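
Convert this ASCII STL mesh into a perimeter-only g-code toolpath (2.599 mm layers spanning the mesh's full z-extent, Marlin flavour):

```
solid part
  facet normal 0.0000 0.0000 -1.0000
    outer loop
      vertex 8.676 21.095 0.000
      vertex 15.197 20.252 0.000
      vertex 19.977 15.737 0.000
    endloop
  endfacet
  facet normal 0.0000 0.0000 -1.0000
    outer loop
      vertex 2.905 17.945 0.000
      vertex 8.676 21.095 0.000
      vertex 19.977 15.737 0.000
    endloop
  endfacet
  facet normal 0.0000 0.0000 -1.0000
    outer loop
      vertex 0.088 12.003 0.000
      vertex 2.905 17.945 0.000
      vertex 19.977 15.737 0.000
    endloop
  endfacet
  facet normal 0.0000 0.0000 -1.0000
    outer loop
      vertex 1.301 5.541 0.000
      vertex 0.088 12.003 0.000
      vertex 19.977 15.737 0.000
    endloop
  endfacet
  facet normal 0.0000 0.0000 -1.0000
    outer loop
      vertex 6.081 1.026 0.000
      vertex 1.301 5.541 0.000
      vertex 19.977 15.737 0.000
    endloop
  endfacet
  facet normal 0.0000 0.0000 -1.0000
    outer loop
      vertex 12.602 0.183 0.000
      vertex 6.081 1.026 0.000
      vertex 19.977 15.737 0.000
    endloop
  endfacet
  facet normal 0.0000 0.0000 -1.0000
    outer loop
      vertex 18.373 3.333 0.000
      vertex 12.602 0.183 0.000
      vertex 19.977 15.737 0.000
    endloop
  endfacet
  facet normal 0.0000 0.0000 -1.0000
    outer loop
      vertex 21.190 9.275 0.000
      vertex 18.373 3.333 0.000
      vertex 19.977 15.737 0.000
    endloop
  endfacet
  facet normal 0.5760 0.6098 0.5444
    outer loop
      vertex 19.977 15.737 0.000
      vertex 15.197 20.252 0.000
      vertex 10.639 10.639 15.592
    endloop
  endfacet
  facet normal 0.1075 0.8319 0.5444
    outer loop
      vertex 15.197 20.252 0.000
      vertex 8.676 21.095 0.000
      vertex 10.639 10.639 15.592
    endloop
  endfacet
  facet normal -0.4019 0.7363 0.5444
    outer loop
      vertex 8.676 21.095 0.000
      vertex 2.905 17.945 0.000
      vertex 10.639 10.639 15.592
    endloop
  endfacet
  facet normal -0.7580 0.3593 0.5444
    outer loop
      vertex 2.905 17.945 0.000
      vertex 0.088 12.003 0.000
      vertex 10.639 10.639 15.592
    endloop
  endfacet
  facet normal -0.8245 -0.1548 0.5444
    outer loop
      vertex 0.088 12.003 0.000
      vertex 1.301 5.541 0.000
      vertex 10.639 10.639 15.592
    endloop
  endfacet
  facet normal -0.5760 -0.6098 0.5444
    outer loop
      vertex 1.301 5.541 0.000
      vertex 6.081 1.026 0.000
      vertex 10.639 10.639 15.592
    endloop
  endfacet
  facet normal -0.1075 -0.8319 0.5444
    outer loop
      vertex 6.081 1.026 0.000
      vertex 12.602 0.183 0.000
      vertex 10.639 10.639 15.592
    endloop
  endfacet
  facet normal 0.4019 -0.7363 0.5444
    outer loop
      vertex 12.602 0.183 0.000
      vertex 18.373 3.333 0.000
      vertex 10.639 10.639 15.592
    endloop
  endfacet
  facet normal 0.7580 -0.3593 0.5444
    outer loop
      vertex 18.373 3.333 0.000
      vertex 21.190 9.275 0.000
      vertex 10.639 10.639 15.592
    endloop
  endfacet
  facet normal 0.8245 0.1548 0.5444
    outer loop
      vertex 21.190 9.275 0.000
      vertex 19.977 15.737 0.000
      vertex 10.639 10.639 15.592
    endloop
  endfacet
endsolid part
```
; perimeter-only toolpath
G21 ; units = mm
G90 ; absolute positioning
G28 ; home
; layer 1
G0 Z2.599
G0 X18.421 Y14.887
G1 X14.437 Y18.650
G1 X9.003 Y19.352
G1 X4.194 Y16.727
G1 X1.847 Y11.776
G1 X2.857 Y6.391
G1 X6.841 Y2.628
G1 X12.275 Y1.926
G1 X17.084 Y4.551
G1 X19.431 Y9.502
G1 X18.421 Y14.887
; layer 2
G0 Z5.197
G0 X16.864 Y14.038
G1 X13.678 Y17.048
G1 X9.330 Y17.610
G1 X5.483 Y15.510
G1 X3.605 Y11.548
G1 X4.414 Y7.240
G1 X7.600 Y4.230
G1 X11.948 Y3.668
G1 X15.795 Y5.768
G1 X17.673 Y9.730
G1 X16.864 Y14.038
; layer 3
G0 Z7.796
G0 X15.308 Y13.188
G1 X12.918 Y15.445
G1 X9.657 Y15.867
G1 X6.772 Y14.292
G1 X5.364 Y11.321
G1 X5.970 Y8.090
G1 X8.360 Y5.833
G1 X11.620 Y5.411
G1 X14.506 Y6.986
G1 X15.915 Y9.957
G1 X15.308 Y13.188
; layer 4
G0 Z10.395
G0 X13.752 Y12.338
G1 X12.158 Y13.843
G1 X9.985 Y14.124
G1 X8.061 Y13.074
G1 X7.122 Y11.094
G1 X7.526 Y8.940
G1 X9.120 Y7.435
G1 X11.293 Y7.154
G1 X13.217 Y8.204
G1 X14.156 Y10.184
G1 X13.752 Y12.338
; layer 5
G0 Z12.993
G0 X12.195 Y11.489
G1 X11.399 Y12.241
G1 X10.312 Y12.382
G1 X9.350 Y11.857
G1 X8.880 Y10.866
G1 X9.083 Y9.789
G1 X9.879 Y9.037
G1 X10.966 Y8.896
G1 X11.928 Y9.421
G1 X12.397 Y10.412
G1 X12.195 Y11.489
M2 ; end

The solid is a regular 10-sided pyramid, base circumscribed radius ≈ 10.6 mm, apex at z ≈ 15.6 mm. Slicing at Δz = 2.599 mm — 6 equal slices spanning the solid's height, so layer i sits at z = i·h/6 — gives 5 non-empty perimeters. Each is a 10-segment closed polygon; G0 lifts to the layer z and rapids to the start vertex, then G1 traces the edges. The cross-section shrinks linearly with z (the slice at the apex is degenerate and omitted).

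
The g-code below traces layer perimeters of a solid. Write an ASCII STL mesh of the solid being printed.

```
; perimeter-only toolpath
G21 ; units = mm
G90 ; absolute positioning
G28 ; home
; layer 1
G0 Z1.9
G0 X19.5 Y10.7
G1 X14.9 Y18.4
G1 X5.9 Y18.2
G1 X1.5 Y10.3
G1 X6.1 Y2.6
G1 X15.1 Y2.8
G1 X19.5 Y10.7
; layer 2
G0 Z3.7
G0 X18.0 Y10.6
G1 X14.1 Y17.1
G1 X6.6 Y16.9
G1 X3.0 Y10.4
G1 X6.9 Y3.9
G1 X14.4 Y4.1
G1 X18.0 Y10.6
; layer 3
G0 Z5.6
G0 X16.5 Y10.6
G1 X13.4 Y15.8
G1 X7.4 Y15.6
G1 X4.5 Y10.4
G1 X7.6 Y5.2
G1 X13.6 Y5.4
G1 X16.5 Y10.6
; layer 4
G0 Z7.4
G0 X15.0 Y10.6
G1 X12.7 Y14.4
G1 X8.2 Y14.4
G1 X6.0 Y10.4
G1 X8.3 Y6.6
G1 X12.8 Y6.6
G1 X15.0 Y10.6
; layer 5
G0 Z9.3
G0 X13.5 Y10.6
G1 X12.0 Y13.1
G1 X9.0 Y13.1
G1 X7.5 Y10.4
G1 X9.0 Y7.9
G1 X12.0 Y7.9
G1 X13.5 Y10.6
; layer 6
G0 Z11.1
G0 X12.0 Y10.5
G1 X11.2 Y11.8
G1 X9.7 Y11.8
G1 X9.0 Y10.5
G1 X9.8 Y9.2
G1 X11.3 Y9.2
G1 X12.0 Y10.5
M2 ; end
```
solid part
  facet normal 0.0000 0.0000 -1.0000
    outer loop
      vertex 5.1 19.5 0.0
      vertex 15.6 19.7 0.0
      vertex 21.0 10.7 0.0
    endloop
  endfacet
  facet normal 0.0000 0.0000 -1.0000
    outer loop
      vertex 0.0 10.3 0.0
      vertex 5.1 19.5 0.0
      vertex 21.0 10.7 0.0
    endloop
  endfacet
  facet normal 0.0000 0.0000 -1.0000
    outer loop
      vertex 5.4 1.3 0.0
      vertex 0.0 10.3 0.0
      vertex 21.0 10.7 0.0
    endloop
  endfacet
  facet normal 0.0000 0.0000 -1.0000
    outer loop
      vertex 15.9 1.5 0.0
      vertex 5.4 1.3 0.0
      vertex 21.0 10.7 0.0
    endloop
  endfacet
  facet normal 0.7023 0.4214 0.5737
    outer loop
      vertex 21.0 10.7 0.0
      vertex 15.6 19.7 0.0
      vertex 10.5 10.5 13.0
    endloop
  endfacet
  facet normal -0.0156 0.8190 0.5735
    outer loop
      vertex 15.6 19.7 0.0
      vertex 5.1 19.5 0.0
      vertex 10.5 10.5 13.0
    endloop
  endfacet
  facet normal -0.7169 0.3974 0.5729
    outer loop
      vertex 5.1 19.5 0.0
      vertex 0.0 10.3 0.0
      vertex 10.5 10.5 13.0
    endloop
  endfacet
  facet normal -0.7023 -0.4214 0.5737
    outer loop
      vertex 0.0 10.3 0.0
      vertex 5.4 1.3 0.0
      vertex 10.5 10.5 13.0
    endloop
  endfacet
  facet normal 0.0156 -0.8190 0.5735
    outer loop
      vertex 5.4 1.3 0.0
      vertex 15.9 1.5 0.0
      vertex 10.5 10.5 13.0
    endloop
  endfacet
  facet normal 0.7169 -0.3974 0.5729
    outer loop
      vertex 15.9 1.5 0.0
      vertex 21.0 10.7 0.0
      vertex 10.5 10.5 13.0
    endloop
  endfacet
endsolid part

The G0 Z moves step by Δz≈1.9 mm. The G1 loops shrink linearly with z, so the solid tapers from its base footprint up to z≈13. Closing with a flat bottom cap and the tapered top and triangulating gives 10 facets — a regular 6-sided pyramid, base circumscribed radius ≈ 10.5 mm, apex at z ≈ 13 mm.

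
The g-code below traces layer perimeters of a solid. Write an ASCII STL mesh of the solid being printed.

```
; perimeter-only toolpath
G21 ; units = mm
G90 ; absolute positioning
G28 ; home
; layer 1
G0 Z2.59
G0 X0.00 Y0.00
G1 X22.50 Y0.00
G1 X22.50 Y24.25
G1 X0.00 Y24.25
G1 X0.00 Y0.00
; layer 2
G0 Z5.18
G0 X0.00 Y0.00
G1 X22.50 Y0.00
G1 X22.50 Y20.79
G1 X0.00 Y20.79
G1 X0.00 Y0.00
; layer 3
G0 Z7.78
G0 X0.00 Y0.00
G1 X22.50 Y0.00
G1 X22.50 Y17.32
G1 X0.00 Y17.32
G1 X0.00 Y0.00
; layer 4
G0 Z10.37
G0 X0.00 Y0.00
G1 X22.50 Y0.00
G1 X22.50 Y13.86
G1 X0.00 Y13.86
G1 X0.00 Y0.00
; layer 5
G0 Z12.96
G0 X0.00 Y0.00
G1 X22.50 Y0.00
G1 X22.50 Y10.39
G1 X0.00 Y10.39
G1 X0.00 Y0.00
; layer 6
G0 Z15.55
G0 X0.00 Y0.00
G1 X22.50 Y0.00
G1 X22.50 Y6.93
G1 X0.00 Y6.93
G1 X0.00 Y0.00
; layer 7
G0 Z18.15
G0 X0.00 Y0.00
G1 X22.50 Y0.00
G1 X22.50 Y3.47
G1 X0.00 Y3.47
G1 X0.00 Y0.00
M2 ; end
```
solid part
  facet normal 0.0000 0.0000 -1.0000
    outer loop
      vertex 22.50 27.72 0.00
      vertex 22.50 0.00 0.00
      vertex 0.00 0.00 0.00
    endloop
  endfacet
  facet normal 0.0000 0.0000 -1.0000
    outer loop
      vertex 0.00 27.72 0.00
      vertex 22.50 27.72 0.00
      vertex 0.00 0.00 0.00
    endloop
  endfacet
  facet normal 0.0000 -1.0000 0.0000
    outer loop
      vertex 0.00 0.00 0.00
      vertex 22.50 0.00 0.00
      vertex 22.50 0.00 20.74
    endloop
  endfacet
  facet normal 0.0000 -1.0000 0.0000
    outer loop
      vertex 0.00 0.00 0.00
      vertex 22.50 0.00 20.74
      vertex 0.00 0.00 20.74
    endloop
  endfacet
  facet normal 0.0000 0.5991 0.8007
    outer loop
      vertex 0.00 0.00 20.74
      vertex 22.50 0.00 20.74
      vertex 22.50 27.72 0.00
    endloop
  endfacet
  facet normal 0.0000 0.5991 0.8007
    outer loop
      vertex 0.00 0.00 20.74
      vertex 22.50 27.72 0.00
      vertex 0.00 27.72 0.00
    endloop
  endfacet
  facet normal -1.0000 0.0000 0.0000
    outer loop
      vertex 0.00 0.00 20.74
      vertex 0.00 27.72 0.00
      vertex 0.00 0.00 0.00
    endloop
  endfacet
  facet normal 1.0000 0.0000 0.0000
    outer loop
      vertex 22.50 0.00 0.00
      vertex 22.50 27.72 0.00
      vertex 22.50 0.00 20.74
    endloop
  endfacet
endsolid part

The G0 Z moves step by Δz≈2.59 mm. The G1 loops shrink linearly with z, so the solid tapers from its base footprint up to z≈20.7. Closing with a flat bottom cap and the tapered top and triangulating gives 8 facets — a wedge (ramp): 22.5 × 27.7 mm base, rising to 20.7 mm along the y=0 edge and sloping linearly to z=0 at y=27.7.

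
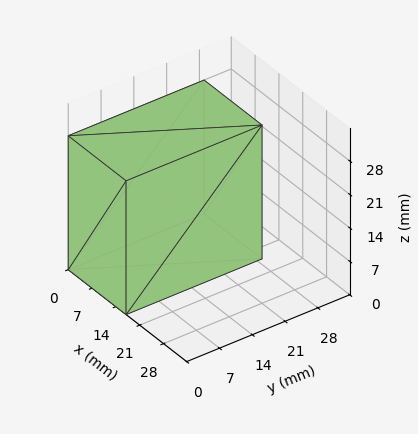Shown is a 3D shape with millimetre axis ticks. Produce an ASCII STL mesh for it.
Reading the render: the shape is a rectangular box, roughly 17 × 29 mm footprint and 28 mm tall (dimensions read to the nearest mm from the axis ticks). For the STL, each face is triangulated and given an outward normal.

solid part
  facet normal 0.0000 0.0000 -1.0000
    outer loop
      vertex 17.00 29.00 0.00
      vertex 17.00 0.00 0.00
      vertex 0.00 0.00 0.00
    endloop
  endfacet
  facet normal 0.0000 0.0000 -1.0000
    outer loop
      vertex 0.00 29.00 0.00
      vertex 17.00 29.00 0.00
      vertex 0.00 0.00 0.00
    endloop
  endfacet
  facet normal 0.0000 0.0000 1.0000
    outer loop
      vertex 0.00 0.00 28.00
      vertex 17.00 0.00 28.00
      vertex 17.00 29.00 28.00
    endloop
  endfacet
  facet normal 0.0000 0.0000 1.0000
    outer loop
      vertex 0.00 0.00 28.00
      vertex 17.00 29.00 28.00
      vertex 0.00 29.00 28.00
    endloop
  endfacet
  facet normal 0.0000 -1.0000 0.0000
    outer loop
      vertex 0.00 0.00 0.00
      vertex 17.00 0.00 0.00
      vertex 17.00 0.00 28.00
    endloop
  endfacet
  facet normal 0.0000 -1.0000 0.0000
    outer loop
      vertex 0.00 0.00 0.00
      vertex 17.00 0.00 28.00
      vertex 0.00 0.00 28.00
    endloop
  endfacet
  facet normal 0.0000 1.0000 0.0000
    outer loop
      vertex 17.00 29.00 28.00
      vertex 17.00 29.00 0.00
      vertex 0.00 29.00 0.00
    endloop
  endfacet
  facet normal 0.0000 1.0000 0.0000
    outer loop
      vertex 0.00 29.00 28.00
      vertex 17.00 29.00 28.00
      vertex 0.00 29.00 0.00
    endloop
  endfacet
  facet normal -1.0000 0.0000 0.0000
    outer loop
      vertex 0.00 29.00 28.00
      vertex 0.00 29.00 0.00
      vertex 0.00 0.00 0.00
    endloop
  endfacet
  facet normal -1.0000 0.0000 0.0000
    outer loop
      vertex 0.00 0.00 28.00
      vertex 0.00 29.00 28.00
      vertex 0.00 0.00 0.00
    endloop
  endfacet
  facet normal 1.0000 0.0000 0.0000
    outer loop
      vertex 17.00 0.00 0.00
      vertex 17.00 29.00 0.00
      vertex 17.00 29.00 28.00
    endloop
  endfacet
  facet normal 1.0000 0.0000 0.0000
    outer loop
      vertex 17.00 0.00 0.00
      vertex 17.00 29.00 28.00
      vertex 17.00 0.00 28.00
    endloop
  endfacet
endsolid part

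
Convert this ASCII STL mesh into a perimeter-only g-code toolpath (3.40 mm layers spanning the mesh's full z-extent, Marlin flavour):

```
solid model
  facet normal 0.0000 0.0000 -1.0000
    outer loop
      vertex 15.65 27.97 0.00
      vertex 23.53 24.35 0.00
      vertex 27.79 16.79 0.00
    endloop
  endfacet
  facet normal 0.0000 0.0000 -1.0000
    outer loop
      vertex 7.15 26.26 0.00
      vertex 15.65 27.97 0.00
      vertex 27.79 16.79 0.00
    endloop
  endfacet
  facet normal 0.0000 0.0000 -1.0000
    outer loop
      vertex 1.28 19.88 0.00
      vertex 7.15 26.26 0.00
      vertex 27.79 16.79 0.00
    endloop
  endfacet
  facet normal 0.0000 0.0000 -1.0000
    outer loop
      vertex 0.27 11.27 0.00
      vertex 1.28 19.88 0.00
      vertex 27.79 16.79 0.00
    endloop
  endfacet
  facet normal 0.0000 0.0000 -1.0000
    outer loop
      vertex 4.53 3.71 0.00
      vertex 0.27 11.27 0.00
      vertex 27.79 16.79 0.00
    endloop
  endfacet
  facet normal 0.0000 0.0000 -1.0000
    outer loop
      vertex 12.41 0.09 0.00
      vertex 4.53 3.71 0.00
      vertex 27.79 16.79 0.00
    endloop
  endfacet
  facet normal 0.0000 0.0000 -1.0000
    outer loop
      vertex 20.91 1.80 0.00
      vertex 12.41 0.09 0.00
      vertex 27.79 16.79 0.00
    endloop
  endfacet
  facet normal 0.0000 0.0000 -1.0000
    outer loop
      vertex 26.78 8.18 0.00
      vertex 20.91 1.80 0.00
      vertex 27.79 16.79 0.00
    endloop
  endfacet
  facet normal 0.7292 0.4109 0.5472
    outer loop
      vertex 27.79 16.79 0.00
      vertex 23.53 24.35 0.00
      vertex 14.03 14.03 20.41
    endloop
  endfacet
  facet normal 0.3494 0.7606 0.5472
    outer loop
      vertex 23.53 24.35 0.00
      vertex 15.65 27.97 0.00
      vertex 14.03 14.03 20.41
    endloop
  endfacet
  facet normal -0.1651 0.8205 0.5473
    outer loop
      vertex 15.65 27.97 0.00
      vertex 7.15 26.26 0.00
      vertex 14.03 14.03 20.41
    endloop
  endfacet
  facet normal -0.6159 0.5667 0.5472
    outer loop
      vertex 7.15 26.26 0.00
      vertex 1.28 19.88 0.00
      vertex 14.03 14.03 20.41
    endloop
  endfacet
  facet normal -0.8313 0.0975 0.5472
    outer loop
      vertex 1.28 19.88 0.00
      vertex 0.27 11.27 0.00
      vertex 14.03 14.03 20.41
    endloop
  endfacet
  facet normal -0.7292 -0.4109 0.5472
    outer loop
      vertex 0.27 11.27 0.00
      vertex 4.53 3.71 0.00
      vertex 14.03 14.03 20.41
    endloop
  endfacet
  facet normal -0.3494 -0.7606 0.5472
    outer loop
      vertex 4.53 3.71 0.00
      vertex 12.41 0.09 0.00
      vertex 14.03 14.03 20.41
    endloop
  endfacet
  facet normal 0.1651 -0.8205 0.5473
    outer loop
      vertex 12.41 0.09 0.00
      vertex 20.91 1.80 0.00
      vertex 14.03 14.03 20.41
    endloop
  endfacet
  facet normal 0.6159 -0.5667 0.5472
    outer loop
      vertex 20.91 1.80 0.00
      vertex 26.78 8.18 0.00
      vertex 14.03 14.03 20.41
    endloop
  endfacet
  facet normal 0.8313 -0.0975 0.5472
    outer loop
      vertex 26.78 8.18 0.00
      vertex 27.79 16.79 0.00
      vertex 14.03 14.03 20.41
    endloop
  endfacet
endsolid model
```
; perimeter-only toolpath
G21 ; units = mm
G90 ; absolute positioning
G28 ; home
; layer 1
G0 Z3.40
G0 X25.50 Y16.33
G1 X21.95 Y22.63
G1 X15.38 Y25.65
G1 X8.30 Y24.22
G1 X3.41 Y18.90
G1 X2.56 Y11.73
G1 X6.11 Y5.43
G1 X12.68 Y2.41
G1 X19.76 Y3.84
G1 X24.66 Y9.15
G1 X25.50 Y16.33
; layer 2
G0 Z6.80
G0 X23.20 Y15.87
G1 X20.36 Y20.91
G1 X15.11 Y23.32
G1 X9.44 Y22.18
G1 X5.53 Y17.93
G1 X4.86 Y12.19
G1 X7.70 Y7.15
G1 X12.95 Y4.74
G1 X18.62 Y5.88
G1 X22.53 Y10.13
G1 X23.20 Y15.87
; layer 3
G0 Z10.21
G0 X20.91 Y15.41
G1 X18.78 Y19.19
G1 X14.84 Y21.00
G1 X10.59 Y20.14
G1 X7.65 Y16.95
G1 X7.15 Y12.65
G1 X9.28 Y8.87
G1 X13.22 Y7.06
G1 X17.47 Y7.92
G1 X20.41 Y11.11
G1 X20.91 Y15.41
; layer 4
G0 Z13.61
G0 X18.62 Y14.95
G1 X17.20 Y17.47
G1 X14.57 Y18.68
G1 X11.74 Y18.11
G1 X9.78 Y15.98
G1 X9.44 Y13.11
G1 X10.86 Y10.59
G1 X13.49 Y9.38
G1 X16.32 Y9.95
G1 X18.28 Y12.08
G1 X18.62 Y14.95
; layer 5
G0 Z17.01
G0 X16.32 Y14.49
G1 X15.61 Y15.75
G1 X14.30 Y16.35
G1 X12.88 Y16.07
G1 X11.90 Y15.00
G1 X11.74 Y13.57
G1 X12.45 Y12.31
G1 X13.76 Y11.71
G1 X15.18 Y11.99
G1 X16.16 Y13.05
G1 X16.32 Y14.49
M2 ; end

The solid is a regular 10-sided pyramid, base circumscribed radius ≈ 14 mm, apex at z ≈ 20.4 mm. Slicing at Δz = 3.40 mm — 6 equal slices spanning the solid's height, so layer i sits at z = i·h/6 — gives 5 non-empty perimeters. Each is a 10-segment closed polygon; G0 lifts to the layer z and rapids to the start vertex, then G1 traces the edges. The cross-section shrinks linearly with z (the slice at the apex is degenerate and omitted).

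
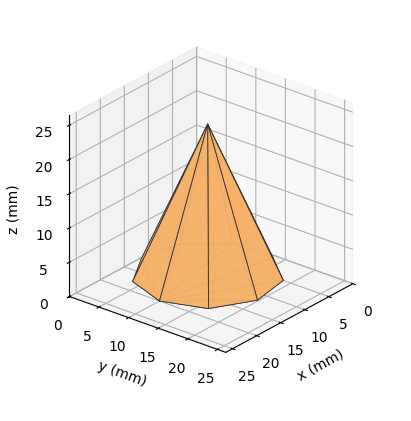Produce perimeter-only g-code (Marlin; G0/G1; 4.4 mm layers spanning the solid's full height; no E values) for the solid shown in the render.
Reading the render: the shape is a regular 9-sided pyramid, base circumscribed radius ≈ 10 mm, apex at z ≈ 22 mm (dimensions read to the nearest mm from the axis ticks). For the g-code, the solid's height is divided into equal slices at the stated Δz and each level perimeter traced with G1 moves after a G0 lift.

; perimeter-only toolpath
G21 ; units = mm
G90 ; absolute positioning
G28 ; home
; layer 1
G0 Z4.4
G0 X18.0 Y10.0
G1 X16.2 Y15.1
G1 X11.4 Y17.8
G1 X6.0 Y17.0
G1 X2.5 Y12.7
G1 X2.5 Y7.3
G1 X6.0 Y3.0
G1 X11.4 Y2.2
G1 X16.2 Y4.9
G1 X18.0 Y10.0
; layer 2
G0 Z8.8
G0 X16.0 Y10.0
G1 X14.6 Y13.8
G1 X11.0 Y15.9
G1 X7.0 Y15.2
G1 X4.4 Y12.0
G1 X4.4 Y8.0
G1 X7.0 Y4.8
G1 X11.0 Y4.1
G1 X14.6 Y6.2
G1 X16.0 Y10.0
; layer 3
G0 Z13.2
G0 X14.0 Y10.0
G1 X13.1 Y12.6
G1 X10.7 Y13.9
G1 X8.0 Y13.5
G1 X6.2 Y11.4
G1 X6.2 Y8.6
G1 X8.0 Y6.5
G1 X10.7 Y6.1
G1 X13.1 Y7.4
G1 X14.0 Y10.0
; layer 4
G0 Z17.6
G0 X12.0 Y10.0
G1 X11.5 Y11.3
G1 X10.3 Y12.0
G1 X9.0 Y11.7
G1 X8.1 Y10.7
G1 X8.1 Y9.3
G1 X9.0 Y8.3
G1 X10.3 Y8.0
G1 X11.5 Y8.7
G1 X12.0 Y10.0
M2 ; end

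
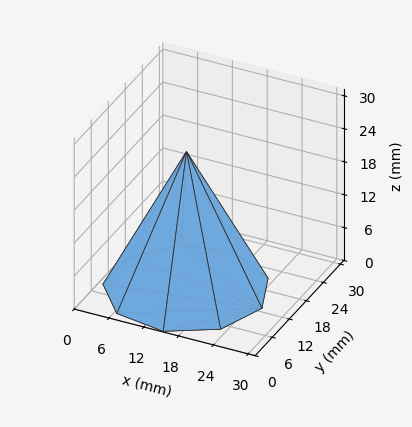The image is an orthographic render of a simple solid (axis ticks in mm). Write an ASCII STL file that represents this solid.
Reading the render: the shape is a regular 9-sided pyramid, base circumscribed radius ≈ 13 mm, apex at z ≈ 25 mm (dimensions read to the nearest mm from the axis ticks). For the STL, each face is triangulated and given an outward normal.

solid part
  facet normal 0.0000 0.0000 -1.0000
    outer loop
      vertex 15.26 25.80 0.00
      vertex 22.96 21.36 0.00
      vertex 26.00 13.00 0.00
    endloop
  endfacet
  facet normal 0.0000 0.0000 -1.0000
    outer loop
      vertex 6.50 24.26 0.00
      vertex 15.26 25.80 0.00
      vertex 26.00 13.00 0.00
    endloop
  endfacet
  facet normal 0.0000 0.0000 -1.0000
    outer loop
      vertex 0.78 17.45 0.00
      vertex 6.50 24.26 0.00
      vertex 26.00 13.00 0.00
    endloop
  endfacet
  facet normal 0.0000 0.0000 -1.0000
    outer loop
      vertex 0.78 8.55 0.00
      vertex 0.78 17.45 0.00
      vertex 26.00 13.00 0.00
    endloop
  endfacet
  facet normal 0.0000 0.0000 -1.0000
    outer loop
      vertex 6.50 1.74 0.00
      vertex 0.78 8.55 0.00
      vertex 26.00 13.00 0.00
    endloop
  endfacet
  facet normal 0.0000 0.0000 -1.0000
    outer loop
      vertex 15.26 0.20 0.00
      vertex 6.50 1.74 0.00
      vertex 26.00 13.00 0.00
    endloop
  endfacet
  facet normal 0.0000 0.0000 -1.0000
    outer loop
      vertex 22.96 4.64 0.00
      vertex 15.26 0.20 0.00
      vertex 26.00 13.00 0.00
    endloop
  endfacet
  facet normal 0.8444 0.3070 0.4391
    outer loop
      vertex 26.00 13.00 0.00
      vertex 22.96 21.36 0.00
      vertex 13.00 13.00 25.00
    endloop
  endfacet
  facet normal 0.4488 0.7783 0.4391
    outer loop
      vertex 22.96 21.36 0.00
      vertex 15.26 25.80 0.00
      vertex 13.00 13.00 25.00
    endloop
  endfacet
  facet normal -0.1556 0.8849 0.4390
    outer loop
      vertex 15.26 25.80 0.00
      vertex 6.50 24.26 0.00
      vertex 13.00 13.00 25.00
    endloop
  endfacet
  facet normal -0.6879 0.5778 0.4391
    outer loop
      vertex 6.50 24.26 0.00
      vertex 0.78 17.45 0.00
      vertex 13.00 13.00 25.00
    endloop
  endfacet
  facet normal -0.8984 0.0000 0.4391
    outer loop
      vertex 0.78 17.45 0.00
      vertex 0.78 8.55 0.00
      vertex 13.00 13.00 25.00
    endloop
  endfacet
  facet normal -0.6879 -0.5778 0.4391
    outer loop
      vertex 0.78 8.55 0.00
      vertex 6.50 1.74 0.00
      vertex 13.00 13.00 25.00
    endloop
  endfacet
  facet normal -0.1556 -0.8849 0.4390
    outer loop
      vertex 6.50 1.74 0.00
      vertex 15.26 0.20 0.00
      vertex 13.00 13.00 25.00
    endloop
  endfacet
  facet normal 0.4488 -0.7783 0.4391
    outer loop
      vertex 15.26 0.20 0.00
      vertex 22.96 4.64 0.00
      vertex 13.00 13.00 25.00
    endloop
  endfacet
  facet normal 0.8444 -0.3070 0.4391
    outer loop
      vertex 22.96 4.64 0.00
      vertex 26.00 13.00 0.00
      vertex 13.00 13.00 25.00
    endloop
  endfacet
endsolid part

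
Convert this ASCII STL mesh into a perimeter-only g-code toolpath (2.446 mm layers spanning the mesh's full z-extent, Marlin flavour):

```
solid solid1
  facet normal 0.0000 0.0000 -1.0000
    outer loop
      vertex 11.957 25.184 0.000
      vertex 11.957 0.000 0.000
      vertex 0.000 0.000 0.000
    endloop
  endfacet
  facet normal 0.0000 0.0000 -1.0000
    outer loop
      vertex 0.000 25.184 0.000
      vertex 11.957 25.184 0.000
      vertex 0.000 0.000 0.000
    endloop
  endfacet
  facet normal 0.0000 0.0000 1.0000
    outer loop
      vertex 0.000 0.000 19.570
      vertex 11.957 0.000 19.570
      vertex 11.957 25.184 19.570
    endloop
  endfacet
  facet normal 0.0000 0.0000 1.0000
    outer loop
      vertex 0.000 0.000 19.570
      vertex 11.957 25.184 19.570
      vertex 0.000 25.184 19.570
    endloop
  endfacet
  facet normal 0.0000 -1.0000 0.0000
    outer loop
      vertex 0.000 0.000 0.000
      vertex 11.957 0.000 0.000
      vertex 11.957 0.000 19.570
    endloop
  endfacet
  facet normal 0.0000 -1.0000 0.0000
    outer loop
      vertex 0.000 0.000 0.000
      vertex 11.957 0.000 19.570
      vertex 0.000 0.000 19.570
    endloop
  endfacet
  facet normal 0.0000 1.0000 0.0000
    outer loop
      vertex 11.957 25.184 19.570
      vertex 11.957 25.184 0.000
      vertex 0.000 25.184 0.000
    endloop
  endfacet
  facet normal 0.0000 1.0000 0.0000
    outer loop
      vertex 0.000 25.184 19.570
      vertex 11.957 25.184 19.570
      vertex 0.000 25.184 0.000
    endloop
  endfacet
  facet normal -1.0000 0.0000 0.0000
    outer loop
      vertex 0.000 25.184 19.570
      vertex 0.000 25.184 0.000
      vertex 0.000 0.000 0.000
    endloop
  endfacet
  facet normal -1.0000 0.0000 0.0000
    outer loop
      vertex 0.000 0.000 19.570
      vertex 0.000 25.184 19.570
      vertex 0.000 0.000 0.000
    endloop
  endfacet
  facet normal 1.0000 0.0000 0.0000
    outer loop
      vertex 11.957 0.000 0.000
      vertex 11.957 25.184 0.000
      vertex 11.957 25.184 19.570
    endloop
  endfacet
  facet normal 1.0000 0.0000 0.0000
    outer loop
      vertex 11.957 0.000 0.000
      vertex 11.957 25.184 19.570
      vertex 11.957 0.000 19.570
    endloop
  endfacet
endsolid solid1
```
; perimeter-only toolpath
G21 ; units = mm
G90 ; absolute positioning
G28 ; home
; layer 1
G0 Z2.446
G0 X0.000 Y0.000
G1 X11.957 Y0.000
G1 X11.957 Y25.184
G1 X0.000 Y25.184
G1 X0.000 Y0.000
; layer 2
G0 Z4.893
G0 X0.000 Y0.000
G1 X11.957 Y0.000
G1 X11.957 Y25.184
G1 X0.000 Y25.184
G1 X0.000 Y0.000
; layer 3
G0 Z7.339
G0 X0.000 Y0.000
G1 X11.957 Y0.000
G1 X11.957 Y25.184
G1 X0.000 Y25.184
G1 X0.000 Y0.000
; layer 4
G0 Z9.785
G0 X0.000 Y0.000
G1 X11.957 Y0.000
G1 X11.957 Y25.184
G1 X0.000 Y25.184
G1 X0.000 Y0.000
; layer 5
G0 Z12.231
G0 X0.000 Y0.000
G1 X11.957 Y0.000
G1 X11.957 Y25.184
G1 X0.000 Y25.184
G1 X0.000 Y0.000
; layer 6
G0 Z14.678
G0 X0.000 Y0.000
G1 X11.957 Y0.000
G1 X11.957 Y25.184
G1 X0.000 Y25.184
G1 X0.000 Y0.000
; layer 7
G0 Z17.124
G0 X0.000 Y0.000
G1 X11.957 Y0.000
G1 X11.957 Y25.184
G1 X0.000 Y25.184
G1 X0.000 Y0.000
; layer 8
G0 Z19.570
G0 X0.000 Y0.000
G1 X11.957 Y0.000
G1 X11.957 Y25.184
G1 X0.000 Y25.184
G1 X0.000 Y0.000
M2 ; end

The solid is a rectangular box, roughly 12 × 25.2 mm footprint and 19.6 mm tall. Slicing at Δz = 2.446 mm — 8 equal slices spanning the solid's height, so layer i sits at z = i·h/8 — gives 8 non-empty perimeters. Each is a 4-segment closed polygon; G0 lifts to the layer z and rapids to the start vertex, then G1 traces the edges.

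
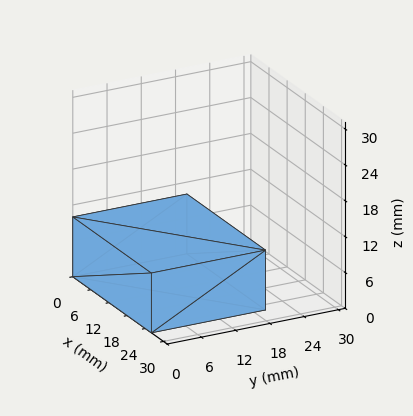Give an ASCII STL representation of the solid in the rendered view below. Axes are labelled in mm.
Reading the render: the shape is a rectangular box, roughly 26 × 20 mm footprint and 10 mm tall (dimensions read to the nearest mm from the axis ticks). For the STL, each face is triangulated and given an outward normal.

solid part
  facet normal 0.0000 0.0000 -1.0000
    outer loop
      vertex 26.000 20.000 0.000
      vertex 26.000 0.000 0.000
      vertex 0.000 0.000 0.000
    endloop
  endfacet
  facet normal 0.0000 0.0000 -1.0000
    outer loop
      vertex 0.000 20.000 0.000
      vertex 26.000 20.000 0.000
      vertex 0.000 0.000 0.000
    endloop
  endfacet
  facet normal 0.0000 0.0000 1.0000
    outer loop
      vertex 0.000 0.000 10.000
      vertex 26.000 0.000 10.000
      vertex 26.000 20.000 10.000
    endloop
  endfacet
  facet normal 0.0000 0.0000 1.0000
    outer loop
      vertex 0.000 0.000 10.000
      vertex 26.000 20.000 10.000
      vertex 0.000 20.000 10.000
    endloop
  endfacet
  facet normal 0.0000 -1.0000 0.0000
    outer loop
      vertex 0.000 0.000 0.000
      vertex 26.000 0.000 0.000
      vertex 26.000 0.000 10.000
    endloop
  endfacet
  facet normal 0.0000 -1.0000 0.0000
    outer loop
      vertex 0.000 0.000 0.000
      vertex 26.000 0.000 10.000
      vertex 0.000 0.000 10.000
    endloop
  endfacet
  facet normal 0.0000 1.0000 0.0000
    outer loop
      vertex 26.000 20.000 10.000
      vertex 26.000 20.000 0.000
      vertex 0.000 20.000 0.000
    endloop
  endfacet
  facet normal 0.0000 1.0000 0.0000
    outer loop
      vertex 0.000 20.000 10.000
      vertex 26.000 20.000 10.000
      vertex 0.000 20.000 0.000
    endloop
  endfacet
  facet normal -1.0000 0.0000 0.0000
    outer loop
      vertex 0.000 20.000 10.000
      vertex 0.000 20.000 0.000
      vertex 0.000 0.000 0.000
    endloop
  endfacet
  facet normal -1.0000 0.0000 0.0000
    outer loop
      vertex 0.000 0.000 10.000
      vertex 0.000 20.000 10.000
      vertex 0.000 0.000 0.000
    endloop
  endfacet
  facet normal 1.0000 0.0000 0.0000
    outer loop
      vertex 26.000 0.000 0.000
      vertex 26.000 20.000 0.000
      vertex 26.000 20.000 10.000
    endloop
  endfacet
  facet normal 1.0000 0.0000 0.0000
    outer loop
      vertex 26.000 0.000 0.000
      vertex 26.000 20.000 10.000
      vertex 26.000 0.000 10.000
    endloop
  endfacet
endsolid part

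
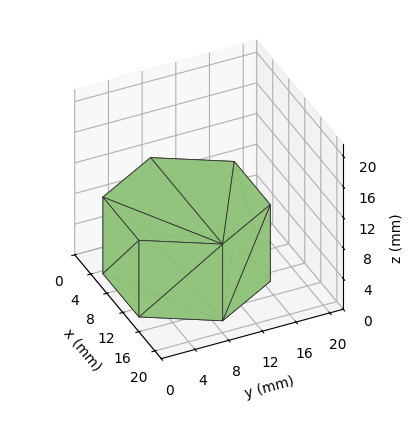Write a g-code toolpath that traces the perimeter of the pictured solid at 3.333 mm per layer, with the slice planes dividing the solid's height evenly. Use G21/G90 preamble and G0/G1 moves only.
Reading the render: the shape is a regular 6-sided prism (a cylinder approximated with 6 flat sides), circumscribed radius ≈ 9 mm, height ≈ 10 mm (dimensions read to the nearest mm from the axis ticks). For the g-code, the solid's height is divided into equal slices at the stated Δz and each level perimeter traced with G1 moves after a G0 lift.

; perimeter-only toolpath
G21 ; units = mm
G90 ; absolute positioning
G28 ; home
; layer 1
G0 Z3.333
G0 X18.000 Y9.000
G1 X13.500 Y16.794
G1 X4.500 Y16.794
G1 X0.000 Y9.000
G1 X4.500 Y1.206
G1 X13.500 Y1.206
G1 X18.000 Y9.000
; layer 2
G0 Z6.667
G0 X18.000 Y9.000
G1 X13.500 Y16.794
G1 X4.500 Y16.794
G1 X0.000 Y9.000
G1 X4.500 Y1.206
G1 X13.500 Y1.206
G1 X18.000 Y9.000
; layer 3
G0 Z10.000
G0 X18.000 Y9.000
G1 X13.500 Y16.794
G1 X4.500 Y16.794
G1 X0.000 Y9.000
G1 X4.500 Y1.206
G1 X13.500 Y1.206
G1 X18.000 Y9.000
M2 ; end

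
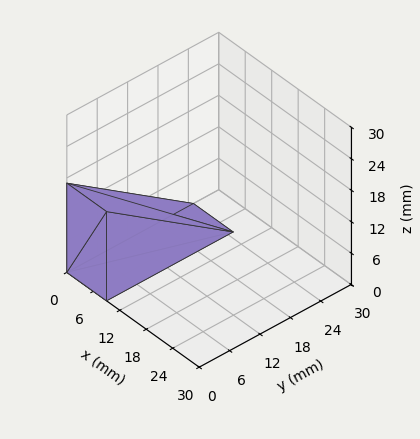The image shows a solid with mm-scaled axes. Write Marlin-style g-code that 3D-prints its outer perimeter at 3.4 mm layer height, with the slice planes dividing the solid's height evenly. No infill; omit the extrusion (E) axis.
Reading the render: the shape is a wedge (ramp): 9 × 25 mm base, rising to 17 mm along the y=0 edge and sloping linearly to z=0 at y=25 (dimensions read to the nearest mm from the axis ticks). For the g-code, the solid's height is divided into equal slices at the stated Δz and each level perimeter traced with G1 moves after a G0 lift.

; perimeter-only toolpath
G21 ; units = mm
G90 ; absolute positioning
G28 ; home
; layer 1
G0 Z3.4
G0 X0.0 Y0.0
G1 X9.0 Y0.0
G1 X9.0 Y20.0
G1 X0.0 Y20.0
G1 X0.0 Y0.0
; layer 2
G0 Z6.8
G0 X0.0 Y0.0
G1 X9.0 Y0.0
G1 X9.0 Y15.0
G1 X0.0 Y15.0
G1 X0.0 Y0.0
; layer 3
G0 Z10.2
G0 X0.0 Y0.0
G1 X9.0 Y0.0
G1 X9.0 Y10.0
G1 X0.0 Y10.0
G1 X0.0 Y0.0
; layer 4
G0 Z13.6
G0 X0.0 Y0.0
G1 X9.0 Y0.0
G1 X9.0 Y5.0
G1 X0.0 Y5.0
G1 X0.0 Y0.0
M2 ; end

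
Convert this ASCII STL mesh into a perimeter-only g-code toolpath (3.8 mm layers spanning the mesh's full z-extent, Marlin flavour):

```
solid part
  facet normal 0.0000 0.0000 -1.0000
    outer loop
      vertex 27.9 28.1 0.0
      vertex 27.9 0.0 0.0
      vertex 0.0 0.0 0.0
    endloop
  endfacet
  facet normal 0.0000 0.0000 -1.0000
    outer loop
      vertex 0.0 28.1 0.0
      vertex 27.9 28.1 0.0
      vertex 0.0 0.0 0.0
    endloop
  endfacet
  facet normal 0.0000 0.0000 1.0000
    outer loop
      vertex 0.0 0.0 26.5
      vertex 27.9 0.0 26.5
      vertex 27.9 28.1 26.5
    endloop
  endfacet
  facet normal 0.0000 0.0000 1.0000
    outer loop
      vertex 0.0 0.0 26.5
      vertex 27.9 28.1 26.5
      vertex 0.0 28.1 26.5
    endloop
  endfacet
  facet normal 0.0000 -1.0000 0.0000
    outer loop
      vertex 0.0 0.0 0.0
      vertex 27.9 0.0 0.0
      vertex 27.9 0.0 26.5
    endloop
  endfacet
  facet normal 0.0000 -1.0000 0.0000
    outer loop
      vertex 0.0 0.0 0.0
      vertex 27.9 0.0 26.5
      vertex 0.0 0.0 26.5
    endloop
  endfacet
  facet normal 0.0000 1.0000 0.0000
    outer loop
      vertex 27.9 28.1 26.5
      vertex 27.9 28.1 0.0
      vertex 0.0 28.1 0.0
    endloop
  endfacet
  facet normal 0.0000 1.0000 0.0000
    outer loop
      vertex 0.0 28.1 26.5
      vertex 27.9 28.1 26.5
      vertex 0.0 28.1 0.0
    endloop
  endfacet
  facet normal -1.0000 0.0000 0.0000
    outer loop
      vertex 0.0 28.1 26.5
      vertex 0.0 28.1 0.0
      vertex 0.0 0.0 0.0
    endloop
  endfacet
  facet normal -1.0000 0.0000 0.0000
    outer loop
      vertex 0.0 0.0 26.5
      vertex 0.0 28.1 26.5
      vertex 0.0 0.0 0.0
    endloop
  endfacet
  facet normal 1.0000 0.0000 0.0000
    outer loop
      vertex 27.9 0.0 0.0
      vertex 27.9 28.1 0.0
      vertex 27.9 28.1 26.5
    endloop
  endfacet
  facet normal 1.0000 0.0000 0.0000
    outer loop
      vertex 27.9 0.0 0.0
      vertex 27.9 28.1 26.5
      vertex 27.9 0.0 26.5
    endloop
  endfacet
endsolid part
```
; perimeter-only toolpath
G21 ; units = mm
G90 ; absolute positioning
G28 ; home
; layer 1
G0 Z3.8
G0 X0.0 Y0.0
G1 X27.9 Y0.0
G1 X27.9 Y28.1
G1 X0.0 Y28.1
G1 X0.0 Y0.0
; layer 2
G0 Z7.6
G0 X0.0 Y0.0
G1 X27.9 Y0.0
G1 X27.9 Y28.1
G1 X0.0 Y28.1
G1 X0.0 Y0.0
; layer 3
G0 Z11.4
G0 X0.0 Y0.0
G1 X27.9 Y0.0
G1 X27.9 Y28.1
G1 X0.0 Y28.1
G1 X0.0 Y0.0
; layer 4
G0 Z15.1
G0 X0.0 Y0.0
G1 X27.9 Y0.0
G1 X27.9 Y28.1
G1 X0.0 Y28.1
G1 X0.0 Y0.0
; layer 5
G0 Z18.9
G0 X0.0 Y0.0
G1 X27.9 Y0.0
G1 X27.9 Y28.1
G1 X0.0 Y28.1
G1 X0.0 Y0.0
; layer 6
G0 Z22.7
G0 X0.0 Y0.0
G1 X27.9 Y0.0
G1 X27.9 Y28.1
G1 X0.0 Y28.1
G1 X0.0 Y0.0
; layer 7
G0 Z26.5
G0 X0.0 Y0.0
G1 X27.9 Y0.0
G1 X27.9 Y28.1
G1 X0.0 Y28.1
G1 X0.0 Y0.0
M2 ; end

The solid is a rectangular box, roughly 27.9 × 28.1 mm footprint and 26.5 mm tall. Slicing at Δz = 3.8 mm — 7 equal slices spanning the solid's height, so layer i sits at z = i·h/7 — gives 7 non-empty perimeters. Each is a 4-segment closed polygon; G0 lifts to the layer z and rapids to the start vertex, then G1 traces the edges.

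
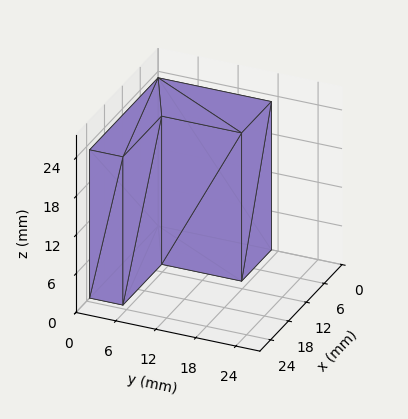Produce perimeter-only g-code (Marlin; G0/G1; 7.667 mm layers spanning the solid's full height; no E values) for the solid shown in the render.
Reading the render: the shape is an L-shaped prism: outer 23 × 17 mm, arm thicknesses ≈ 5 mm (horizontal) and 10 mm (vertical), extruded 23 mm in z (dimensions read to the nearest mm from the axis ticks). For the g-code, the solid's height is divided into equal slices at the stated Δz and each level perimeter traced with G1 moves after a G0 lift.

; perimeter-only toolpath
G21 ; units = mm
G90 ; absolute positioning
G28 ; home
; layer 1
G0 Z7.667
G0 X0.000 Y0.000
G1 X23.000 Y0.000
G1 X23.000 Y5.000
G1 X10.000 Y5.000
G1 X10.000 Y17.000
G1 X0.000 Y17.000
G1 X0.000 Y0.000
; layer 2
G0 Z15.333
G0 X0.000 Y0.000
G1 X23.000 Y0.000
G1 X23.000 Y5.000
G1 X10.000 Y5.000
G1 X10.000 Y17.000
G1 X0.000 Y17.000
G1 X0.000 Y0.000
; layer 3
G0 Z23.000
G0 X0.000 Y0.000
G1 X23.000 Y0.000
G1 X23.000 Y5.000
G1 X10.000 Y5.000
G1 X10.000 Y17.000
G1 X0.000 Y17.000
G1 X0.000 Y0.000
M2 ; end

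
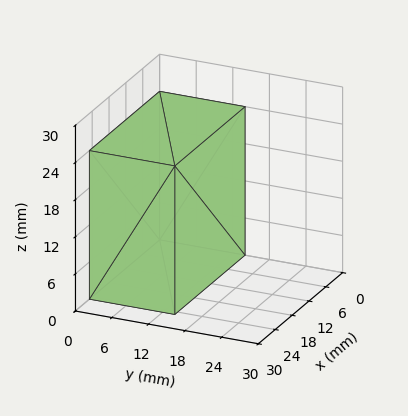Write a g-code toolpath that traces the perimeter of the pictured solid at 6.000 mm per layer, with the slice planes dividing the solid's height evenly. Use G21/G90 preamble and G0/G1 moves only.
Reading the render: the shape is a rectangular box, roughly 25 × 14 mm footprint and 24 mm tall (dimensions read to the nearest mm from the axis ticks). For the g-code, the solid's height is divided into equal slices at the stated Δz and each level perimeter traced with G1 moves after a G0 lift.

; perimeter-only toolpath
G21 ; units = mm
G90 ; absolute positioning
G28 ; home
; layer 1
G0 Z6.000
G0 X0.000 Y0.000
G1 X25.000 Y0.000
G1 X25.000 Y14.000
G1 X0.000 Y14.000
G1 X0.000 Y0.000
; layer 2
G0 Z12.000
G0 X0.000 Y0.000
G1 X25.000 Y0.000
G1 X25.000 Y14.000
G1 X0.000 Y14.000
G1 X0.000 Y0.000
; layer 3
G0 Z18.000
G0 X0.000 Y0.000
G1 X25.000 Y0.000
G1 X25.000 Y14.000
G1 X0.000 Y14.000
G1 X0.000 Y0.000
; layer 4
G0 Z24.000
G0 X0.000 Y0.000
G1 X25.000 Y0.000
G1 X25.000 Y14.000
G1 X0.000 Y14.000
G1 X0.000 Y0.000
M2 ; end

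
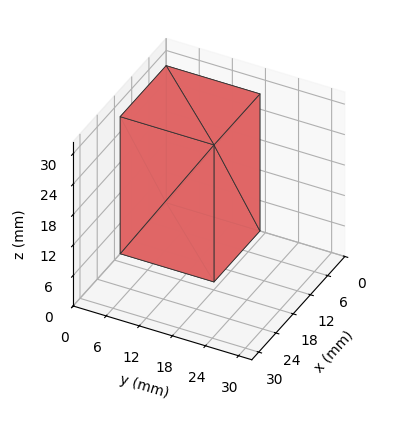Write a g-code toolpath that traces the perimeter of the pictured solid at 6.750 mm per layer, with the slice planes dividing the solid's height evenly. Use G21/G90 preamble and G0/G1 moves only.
Reading the render: the shape is a rectangular box, roughly 16 × 17 mm footprint and 27 mm tall (dimensions read to the nearest mm from the axis ticks). For the g-code, the solid's height is divided into equal slices at the stated Δz and each level perimeter traced with G1 moves after a G0 lift.

; perimeter-only toolpath
G21 ; units = mm
G90 ; absolute positioning
G28 ; home
; layer 1
G0 Z6.750
G0 X0.000 Y0.000
G1 X16.000 Y0.000
G1 X16.000 Y17.000
G1 X0.000 Y17.000
G1 X0.000 Y0.000
; layer 2
G0 Z13.500
G0 X0.000 Y0.000
G1 X16.000 Y0.000
G1 X16.000 Y17.000
G1 X0.000 Y17.000
G1 X0.000 Y0.000
; layer 3
G0 Z20.250
G0 X0.000 Y0.000
G1 X16.000 Y0.000
G1 X16.000 Y17.000
G1 X0.000 Y17.000
G1 X0.000 Y0.000
; layer 4
G0 Z27.000
G0 X0.000 Y0.000
G1 X16.000 Y0.000
G1 X16.000 Y17.000
G1 X0.000 Y17.000
G1 X0.000 Y0.000
M2 ; end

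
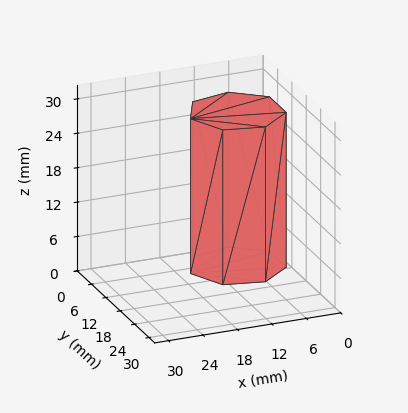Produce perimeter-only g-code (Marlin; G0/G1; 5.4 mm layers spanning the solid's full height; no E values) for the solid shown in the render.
Reading the render: the shape is a regular 7-sided prism (a cylinder approximated with 7 flat sides), circumscribed radius ≈ 8 mm, height ≈ 27 mm (dimensions read to the nearest mm from the axis ticks). For the g-code, the solid's height is divided into equal slices at the stated Δz and each level perimeter traced with G1 moves after a G0 lift.

; perimeter-only toolpath
G21 ; units = mm
G90 ; absolute positioning
G28 ; home
; layer 1
G0 Z5.4
G0 X16.0 Y8.0
G1 X13.0 Y14.3
G1 X6.2 Y15.8
G1 X0.8 Y11.5
G1 X0.8 Y4.5
G1 X6.2 Y0.2
G1 X13.0 Y1.7
G1 X16.0 Y8.0
; layer 2
G0 Z10.8
G0 X16.0 Y8.0
G1 X13.0 Y14.3
G1 X6.2 Y15.8
G1 X0.8 Y11.5
G1 X0.8 Y4.5
G1 X6.2 Y0.2
G1 X13.0 Y1.7
G1 X16.0 Y8.0
; layer 3
G0 Z16.2
G0 X16.0 Y8.0
G1 X13.0 Y14.3
G1 X6.2 Y15.8
G1 X0.8 Y11.5
G1 X0.8 Y4.5
G1 X6.2 Y0.2
G1 X13.0 Y1.7
G1 X16.0 Y8.0
; layer 4
G0 Z21.6
G0 X16.0 Y8.0
G1 X13.0 Y14.3
G1 X6.2 Y15.8
G1 X0.8 Y11.5
G1 X0.8 Y4.5
G1 X6.2 Y0.2
G1 X13.0 Y1.7
G1 X16.0 Y8.0
; layer 5
G0 Z27.0
G0 X16.0 Y8.0
G1 X13.0 Y14.3
G1 X6.2 Y15.8
G1 X0.8 Y11.5
G1 X0.8 Y4.5
G1 X6.2 Y0.2
G1 X13.0 Y1.7
G1 X16.0 Y8.0
M2 ; end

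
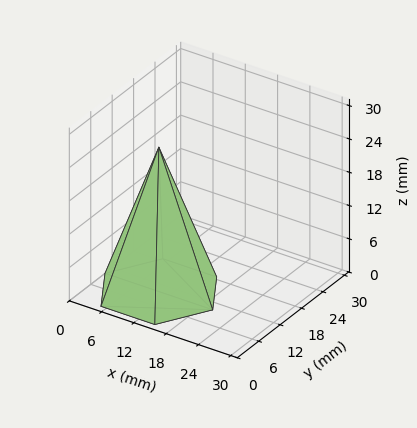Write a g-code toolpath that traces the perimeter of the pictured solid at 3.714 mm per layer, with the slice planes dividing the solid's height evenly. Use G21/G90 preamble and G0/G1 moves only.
Reading the render: the shape is a regular 6-sided pyramid, base circumscribed radius ≈ 10 mm, apex at z ≈ 26 mm (dimensions read to the nearest mm from the axis ticks). For the g-code, the solid's height is divided into equal slices at the stated Δz and each level perimeter traced with G1 moves after a G0 lift.

; perimeter-only toolpath
G21 ; units = mm
G90 ; absolute positioning
G28 ; home
; layer 1
G0 Z3.714
G0 X18.571 Y10.000
G1 X14.286 Y17.423
G1 X5.714 Y17.423
G1 X1.429 Y10.000
G1 X5.714 Y2.577
G1 X14.286 Y2.577
G1 X18.571 Y10.000
; layer 2
G0 Z7.429
G0 X17.143 Y10.000
G1 X13.571 Y16.186
G1 X6.429 Y16.186
G1 X2.857 Y10.000
G1 X6.429 Y3.814
G1 X13.571 Y3.814
G1 X17.143 Y10.000
; layer 3
G0 Z11.143
G0 X15.714 Y10.000
G1 X12.857 Y14.949
G1 X7.143 Y14.949
G1 X4.286 Y10.000
G1 X7.143 Y5.051
G1 X12.857 Y5.051
G1 X15.714 Y10.000
; layer 4
G0 Z14.857
G0 X14.286 Y10.000
G1 X12.143 Y13.711
G1 X7.857 Y13.711
G1 X5.714 Y10.000
G1 X7.857 Y6.289
G1 X12.143 Y6.289
G1 X14.286 Y10.000
; layer 5
G0 Z18.571
G0 X12.857 Y10.000
G1 X11.429 Y12.474
G1 X8.571 Y12.474
G1 X7.143 Y10.000
G1 X8.571 Y7.526
G1 X11.429 Y7.526
G1 X12.857 Y10.000
; layer 6
G0 Z22.286
G0 X11.429 Y10.000
G1 X10.714 Y11.237
G1 X9.286 Y11.237
G1 X8.571 Y10.000
G1 X9.286 Y8.763
G1 X10.714 Y8.763
G1 X11.429 Y10.000
M2 ; end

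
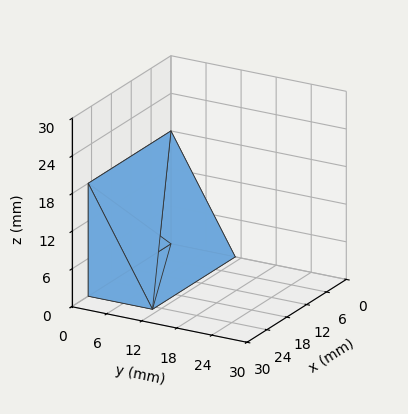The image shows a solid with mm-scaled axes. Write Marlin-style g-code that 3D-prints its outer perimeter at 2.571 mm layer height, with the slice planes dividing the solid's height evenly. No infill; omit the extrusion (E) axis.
Reading the render: the shape is a wedge (ramp): 25 × 11 mm base, rising to 18 mm along the y=0 edge and sloping linearly to z=0 at y=11 (dimensions read to the nearest mm from the axis ticks). For the g-code, the solid's height is divided into equal slices at the stated Δz and each level perimeter traced with G1 moves after a G0 lift.

; perimeter-only toolpath
G21 ; units = mm
G90 ; absolute positioning
G28 ; home
; layer 1
G0 Z2.571
G0 X0.000 Y0.000
G1 X25.000 Y0.000
G1 X25.000 Y9.429
G1 X0.000 Y9.429
G1 X0.000 Y0.000
; layer 2
G0 Z5.143
G0 X0.000 Y0.000
G1 X25.000 Y0.000
G1 X25.000 Y7.857
G1 X0.000 Y7.857
G1 X0.000 Y0.000
; layer 3
G0 Z7.714
G0 X0.000 Y0.000
G1 X25.000 Y0.000
G1 X25.000 Y6.286
G1 X0.000 Y6.286
G1 X0.000 Y0.000
; layer 4
G0 Z10.286
G0 X0.000 Y0.000
G1 X25.000 Y0.000
G1 X25.000 Y4.714
G1 X0.000 Y4.714
G1 X0.000 Y0.000
; layer 5
G0 Z12.857
G0 X0.000 Y0.000
G1 X25.000 Y0.000
G1 X25.000 Y3.143
G1 X0.000 Y3.143
G1 X0.000 Y0.000
; layer 6
G0 Z15.429
G0 X0.000 Y0.000
G1 X25.000 Y0.000
G1 X25.000 Y1.571
G1 X0.000 Y1.571
G1 X0.000 Y0.000
M2 ; end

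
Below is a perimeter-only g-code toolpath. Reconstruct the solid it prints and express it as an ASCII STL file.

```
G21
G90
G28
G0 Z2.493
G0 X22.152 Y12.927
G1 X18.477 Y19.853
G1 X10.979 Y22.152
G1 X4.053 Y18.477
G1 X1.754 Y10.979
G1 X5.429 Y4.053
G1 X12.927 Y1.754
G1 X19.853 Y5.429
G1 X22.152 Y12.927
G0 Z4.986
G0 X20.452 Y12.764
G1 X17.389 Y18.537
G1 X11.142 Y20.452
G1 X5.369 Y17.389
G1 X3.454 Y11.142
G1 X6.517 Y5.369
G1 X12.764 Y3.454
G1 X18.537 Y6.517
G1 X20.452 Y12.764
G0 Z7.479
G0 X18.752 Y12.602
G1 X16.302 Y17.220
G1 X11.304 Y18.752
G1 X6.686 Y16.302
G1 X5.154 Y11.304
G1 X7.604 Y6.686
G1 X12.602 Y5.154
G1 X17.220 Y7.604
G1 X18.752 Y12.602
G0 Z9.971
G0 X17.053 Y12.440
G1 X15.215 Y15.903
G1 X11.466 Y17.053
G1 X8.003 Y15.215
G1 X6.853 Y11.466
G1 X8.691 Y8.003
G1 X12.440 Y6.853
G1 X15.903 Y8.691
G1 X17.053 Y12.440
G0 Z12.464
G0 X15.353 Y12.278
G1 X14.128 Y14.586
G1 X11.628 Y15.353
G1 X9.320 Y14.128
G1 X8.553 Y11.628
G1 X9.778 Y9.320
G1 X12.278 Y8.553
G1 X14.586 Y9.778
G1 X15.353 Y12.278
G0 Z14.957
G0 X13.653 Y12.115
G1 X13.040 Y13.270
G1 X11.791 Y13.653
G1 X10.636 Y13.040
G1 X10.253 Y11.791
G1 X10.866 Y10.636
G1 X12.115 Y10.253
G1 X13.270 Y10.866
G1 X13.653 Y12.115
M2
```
solid part
  facet normal 0.0000 0.0000 -1.0000
    outer loop
      vertex 10.817 23.852 0.000
      vertex 19.564 21.170 0.000
      vertex 23.852 13.089 0.000
    endloop
  endfacet
  facet normal 0.0000 0.0000 -1.0000
    outer loop
      vertex 2.736 19.564 0.000
      vertex 10.817 23.852 0.000
      vertex 23.852 13.089 0.000
    endloop
  endfacet
  facet normal 0.0000 0.0000 -1.0000
    outer loop
      vertex 0.054 10.817 0.000
      vertex 2.736 19.564 0.000
      vertex 23.852 13.089 0.000
    endloop
  endfacet
  facet normal 0.0000 0.0000 -1.0000
    outer loop
      vertex 4.342 2.736 0.000
      vertex 0.054 10.817 0.000
      vertex 23.852 13.089 0.000
    endloop
  endfacet
  facet normal 0.0000 0.0000 -1.0000
    outer loop
      vertex 13.089 0.054 0.000
      vertex 4.342 2.736 0.000
      vertex 23.852 13.089 0.000
    endloop
  endfacet
  facet normal 0.0000 0.0000 -1.0000
    outer loop
      vertex 21.170 4.342 0.000
      vertex 13.089 0.054 0.000
      vertex 23.852 13.089 0.000
    endloop
  endfacet
  facet normal 0.7464 0.3961 0.5348
    outer loop
      vertex 23.852 13.089 0.000
      vertex 19.564 21.170 0.000
      vertex 11.953 11.953 17.450
    endloop
  endfacet
  facet normal 0.2477 0.8079 0.5348
    outer loop
      vertex 19.564 21.170 0.000
      vertex 10.817 23.852 0.000
      vertex 11.953 11.953 17.450
    endloop
  endfacet
  facet normal -0.3961 0.7464 0.5348
    outer loop
      vertex 10.817 23.852 0.000
      vertex 2.736 19.564 0.000
      vertex 11.953 11.953 17.450
    endloop
  endfacet
  facet normal -0.8079 0.2477 0.5348
    outer loop
      vertex 2.736 19.564 0.000
      vertex 0.054 10.817 0.000
      vertex 11.953 11.953 17.450
    endloop
  endfacet
  facet normal -0.7464 -0.3961 0.5348
    outer loop
      vertex 0.054 10.817 0.000
      vertex 4.342 2.736 0.000
      vertex 11.953 11.953 17.450
    endloop
  endfacet
  facet normal -0.2477 -0.8079 0.5348
    outer loop
      vertex 4.342 2.736 0.000
      vertex 13.089 0.054 0.000
      vertex 11.953 11.953 17.450
    endloop
  endfacet
  facet normal 0.3961 -0.7464 0.5348
    outer loop
      vertex 13.089 0.054 0.000
      vertex 21.170 4.342 0.000
      vertex 11.953 11.953 17.450
    endloop
  endfacet
  facet normal 0.8079 -0.2477 0.5348
    outer loop
      vertex 21.170 4.342 0.000
      vertex 23.852 13.089 0.000
      vertex 11.953 11.953 17.450
    endloop
  endfacet
endsolid part

The G0 Z moves step by Δz≈2.493 mm. The G1 loops shrink linearly with z, so the solid tapers from its base footprint up to z≈17.4. Closing with a flat bottom cap and the tapered top and triangulating gives 14 facets — a regular 8-sided pyramid, base circumscribed radius ≈ 12 mm, apex at z ≈ 17.4 mm.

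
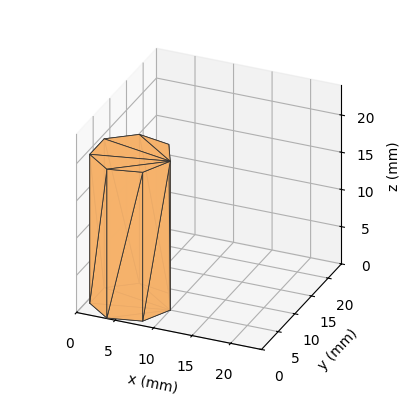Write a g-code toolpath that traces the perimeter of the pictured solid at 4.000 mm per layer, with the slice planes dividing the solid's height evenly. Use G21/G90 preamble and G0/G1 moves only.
Reading the render: the shape is a regular 7-sided prism (a cylinder approximated with 7 flat sides), circumscribed radius ≈ 5 mm, height ≈ 20 mm (dimensions read to the nearest mm from the axis ticks). For the g-code, the solid's height is divided into equal slices at the stated Δz and each level perimeter traced with G1 moves after a G0 lift.

; perimeter-only toolpath
G21 ; units = mm
G90 ; absolute positioning
G28 ; home
; layer 1
G0 Z4.000
G0 X10.000 Y5.000
G1 X8.117 Y8.909
G1 X3.887 Y9.875
G1 X0.495 Y7.169
G1 X0.495 Y2.831
G1 X3.887 Y0.125
G1 X8.117 Y1.091
G1 X10.000 Y5.000
; layer 2
G0 Z8.000
G0 X10.000 Y5.000
G1 X8.117 Y8.909
G1 X3.887 Y9.875
G1 X0.495 Y7.169
G1 X0.495 Y2.831
G1 X3.887 Y0.125
G1 X8.117 Y1.091
G1 X10.000 Y5.000
; layer 3
G0 Z12.000
G0 X10.000 Y5.000
G1 X8.117 Y8.909
G1 X3.887 Y9.875
G1 X0.495 Y7.169
G1 X0.495 Y2.831
G1 X3.887 Y0.125
G1 X8.117 Y1.091
G1 X10.000 Y5.000
; layer 4
G0 Z16.000
G0 X10.000 Y5.000
G1 X8.117 Y8.909
G1 X3.887 Y9.875
G1 X0.495 Y7.169
G1 X0.495 Y2.831
G1 X3.887 Y0.125
G1 X8.117 Y1.091
G1 X10.000 Y5.000
; layer 5
G0 Z20.000
G0 X10.000 Y5.000
G1 X8.117 Y8.909
G1 X3.887 Y9.875
G1 X0.495 Y7.169
G1 X0.495 Y2.831
G1 X3.887 Y0.125
G1 X8.117 Y1.091
G1 X10.000 Y5.000
M2 ; end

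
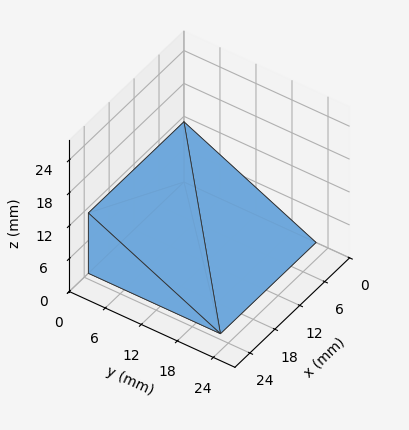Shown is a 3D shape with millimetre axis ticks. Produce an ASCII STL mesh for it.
Reading the render: the shape is a wedge (ramp): 23 × 22 mm base, rising to 11 mm along the y=0 edge and sloping linearly to z=0 at y=22 (dimensions read to the nearest mm from the axis ticks). For the STL, each face is triangulated and given an outward normal.

solid part
  facet normal 0.0000 0.0000 -1.0000
    outer loop
      vertex 23.0 22.0 0.0
      vertex 23.0 0.0 0.0
      vertex 0.0 0.0 0.0
    endloop
  endfacet
  facet normal 0.0000 0.0000 -1.0000
    outer loop
      vertex 0.0 22.0 0.0
      vertex 23.0 22.0 0.0
      vertex 0.0 0.0 0.0
    endloop
  endfacet
  facet normal 0.0000 -1.0000 0.0000
    outer loop
      vertex 0.0 0.0 0.0
      vertex 23.0 0.0 0.0
      vertex 23.0 0.0 11.0
    endloop
  endfacet
  facet normal 0.0000 -1.0000 0.0000
    outer loop
      vertex 0.0 0.0 0.0
      vertex 23.0 0.0 11.0
      vertex 0.0 0.0 11.0
    endloop
  endfacet
  facet normal 0.0000 0.4472 0.8944
    outer loop
      vertex 0.0 0.0 11.0
      vertex 23.0 0.0 11.0
      vertex 23.0 22.0 0.0
    endloop
  endfacet
  facet normal 0.0000 0.4472 0.8944
    outer loop
      vertex 0.0 0.0 11.0
      vertex 23.0 22.0 0.0
      vertex 0.0 22.0 0.0
    endloop
  endfacet
  facet normal -1.0000 0.0000 0.0000
    outer loop
      vertex 0.0 0.0 11.0
      vertex 0.0 22.0 0.0
      vertex 0.0 0.0 0.0
    endloop
  endfacet
  facet normal 1.0000 0.0000 0.0000
    outer loop
      vertex 23.0 0.0 0.0
      vertex 23.0 22.0 0.0
      vertex 23.0 0.0 11.0
    endloop
  endfacet
endsolid part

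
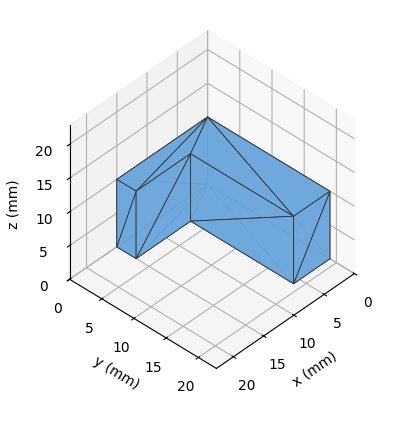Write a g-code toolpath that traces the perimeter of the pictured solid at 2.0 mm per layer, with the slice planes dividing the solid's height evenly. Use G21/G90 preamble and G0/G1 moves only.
Reading the render: the shape is an L-shaped prism: outer 15 × 19 mm, arm thicknesses ≈ 3 mm (horizontal) and 6 mm (vertical), extruded 10 mm in z (dimensions read to the nearest mm from the axis ticks). For the g-code, the solid's height is divided into equal slices at the stated Δz and each level perimeter traced with G1 moves after a G0 lift.

; perimeter-only toolpath
G21 ; units = mm
G90 ; absolute positioning
G28 ; home
; layer 1
G0 Z2.0
G0 X0.0 Y0.0
G1 X15.0 Y0.0
G1 X15.0 Y3.0
G1 X6.0 Y3.0
G1 X6.0 Y19.0
G1 X0.0 Y19.0
G1 X0.0 Y0.0
; layer 2
G0 Z4.0
G0 X0.0 Y0.0
G1 X15.0 Y0.0
G1 X15.0 Y3.0
G1 X6.0 Y3.0
G1 X6.0 Y19.0
G1 X0.0 Y19.0
G1 X0.0 Y0.0
; layer 3
G0 Z6.0
G0 X0.0 Y0.0
G1 X15.0 Y0.0
G1 X15.0 Y3.0
G1 X6.0 Y3.0
G1 X6.0 Y19.0
G1 X0.0 Y19.0
G1 X0.0 Y0.0
; layer 4
G0 Z8.0
G0 X0.0 Y0.0
G1 X15.0 Y0.0
G1 X15.0 Y3.0
G1 X6.0 Y3.0
G1 X6.0 Y19.0
G1 X0.0 Y19.0
G1 X0.0 Y0.0
; layer 5
G0 Z10.0
G0 X0.0 Y0.0
G1 X15.0 Y0.0
G1 X15.0 Y3.0
G1 X6.0 Y3.0
G1 X6.0 Y19.0
G1 X0.0 Y19.0
G1 X0.0 Y0.0
M2 ; end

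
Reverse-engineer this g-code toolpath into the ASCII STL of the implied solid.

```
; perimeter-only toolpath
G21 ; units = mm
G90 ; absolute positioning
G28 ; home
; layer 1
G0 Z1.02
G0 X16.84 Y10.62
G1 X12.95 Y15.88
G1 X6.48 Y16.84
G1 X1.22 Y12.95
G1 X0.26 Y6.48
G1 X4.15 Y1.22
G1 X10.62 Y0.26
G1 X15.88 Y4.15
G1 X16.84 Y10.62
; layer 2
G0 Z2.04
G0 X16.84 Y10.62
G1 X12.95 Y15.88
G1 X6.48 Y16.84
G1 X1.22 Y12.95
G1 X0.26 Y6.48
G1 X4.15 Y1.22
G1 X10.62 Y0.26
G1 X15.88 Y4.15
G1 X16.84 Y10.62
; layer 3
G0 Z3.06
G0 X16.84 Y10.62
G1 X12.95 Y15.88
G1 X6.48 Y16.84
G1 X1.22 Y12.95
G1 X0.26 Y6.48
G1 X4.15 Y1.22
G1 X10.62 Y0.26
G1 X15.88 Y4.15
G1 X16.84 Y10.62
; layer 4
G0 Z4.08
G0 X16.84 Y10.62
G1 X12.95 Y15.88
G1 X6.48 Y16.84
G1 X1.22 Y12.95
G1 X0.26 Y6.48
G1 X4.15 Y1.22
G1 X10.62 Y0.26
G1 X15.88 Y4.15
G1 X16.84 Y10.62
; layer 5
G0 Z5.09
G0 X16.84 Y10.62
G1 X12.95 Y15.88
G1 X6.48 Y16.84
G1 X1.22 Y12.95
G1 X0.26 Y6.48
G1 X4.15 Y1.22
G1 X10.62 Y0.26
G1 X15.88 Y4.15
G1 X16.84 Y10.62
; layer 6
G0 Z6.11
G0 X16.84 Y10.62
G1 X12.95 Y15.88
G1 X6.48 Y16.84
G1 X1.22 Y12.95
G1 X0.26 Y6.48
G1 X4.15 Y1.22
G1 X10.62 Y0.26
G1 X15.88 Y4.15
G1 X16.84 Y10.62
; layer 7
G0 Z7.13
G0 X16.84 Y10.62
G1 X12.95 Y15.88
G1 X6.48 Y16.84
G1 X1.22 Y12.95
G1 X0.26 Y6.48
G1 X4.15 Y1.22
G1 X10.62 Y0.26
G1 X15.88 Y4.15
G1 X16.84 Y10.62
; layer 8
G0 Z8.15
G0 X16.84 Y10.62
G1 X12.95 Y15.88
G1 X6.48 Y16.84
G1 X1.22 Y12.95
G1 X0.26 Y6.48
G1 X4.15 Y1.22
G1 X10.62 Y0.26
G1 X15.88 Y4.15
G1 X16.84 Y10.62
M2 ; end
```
solid part
  facet normal 0.0000 0.0000 -1.0000
    outer loop
      vertex 6.48 16.84 0.00
      vertex 12.95 15.88 0.00
      vertex 16.84 10.62 0.00
    endloop
  endfacet
  facet normal 0.0000 0.0000 -1.0000
    outer loop
      vertex 1.22 12.95 0.00
      vertex 6.48 16.84 0.00
      vertex 16.84 10.62 0.00
    endloop
  endfacet
  facet normal 0.0000 0.0000 -1.0000
    outer loop
      vertex 0.26 6.48 0.00
      vertex 1.22 12.95 0.00
      vertex 16.84 10.62 0.00
    endloop
  endfacet
  facet normal 0.0000 0.0000 -1.0000
    outer loop
      vertex 4.15 1.22 0.00
      vertex 0.26 6.48 0.00
      vertex 16.84 10.62 0.00
    endloop
  endfacet
  facet normal 0.0000 0.0000 -1.0000
    outer loop
      vertex 10.62 0.26 0.00
      vertex 4.15 1.22 0.00
      vertex 16.84 10.62 0.00
    endloop
  endfacet
  facet normal 0.0000 0.0000 -1.0000
    outer loop
      vertex 15.88 4.15 0.00
      vertex 10.62 0.26 0.00
      vertex 16.84 10.62 0.00
    endloop
  endfacet
  facet normal 0.0000 0.0000 1.0000
    outer loop
      vertex 16.84 10.62 8.15
      vertex 12.95 15.88 8.15
      vertex 6.48 16.84 8.15
    endloop
  endfacet
  facet normal 0.0000 0.0000 1.0000
    outer loop
      vertex 16.84 10.62 8.15
      vertex 6.48 16.84 8.15
      vertex 1.22 12.95 8.15
    endloop
  endfacet
  facet normal 0.0000 0.0000 1.0000
    outer loop
      vertex 16.84 10.62 8.15
      vertex 1.22 12.95 8.15
      vertex 0.26 6.48 8.15
    endloop
  endfacet
  facet normal 0.0000 0.0000 1.0000
    outer loop
      vertex 16.84 10.62 8.15
      vertex 0.26 6.48 8.15
      vertex 4.15 1.22 8.15
    endloop
  endfacet
  facet normal 0.0000 0.0000 1.0000
    outer loop
      vertex 16.84 10.62 8.15
      vertex 4.15 1.22 8.15
      vertex 10.62 0.26 8.15
    endloop
  endfacet
  facet normal 0.0000 0.0000 1.0000
    outer loop
      vertex 16.84 10.62 8.15
      vertex 10.62 0.26 8.15
      vertex 15.88 4.15 8.15
    endloop
  endfacet
  facet normal 0.8040 0.5946 0.0000
    outer loop
      vertex 16.84 10.62 0.00
      vertex 12.95 15.88 0.00
      vertex 12.95 15.88 8.15
    endloop
  endfacet
  facet normal 0.8040 0.5946 0.0000
    outer loop
      vertex 16.84 10.62 0.00
      vertex 12.95 15.88 8.15
      vertex 16.84 10.62 8.15
    endloop
  endfacet
  facet normal 0.1468 0.9892 0.0000
    outer loop
      vertex 12.95 15.88 0.00
      vertex 6.48 16.84 0.00
      vertex 6.48 16.84 8.15
    endloop
  endfacet
  facet normal 0.1468 0.9892 0.0000
    outer loop
      vertex 12.95 15.88 0.00
      vertex 6.48 16.84 8.15
      vertex 12.95 15.88 8.15
    endloop
  endfacet
  facet normal -0.5946 0.8040 0.0000
    outer loop
      vertex 6.48 16.84 0.00
      vertex 1.22 12.95 0.00
      vertex 1.22 12.95 8.15
    endloop
  endfacet
  facet normal -0.5946 0.8040 0.0000
    outer loop
      vertex 6.48 16.84 0.00
      vertex 1.22 12.95 8.15
      vertex 6.48 16.84 8.15
    endloop
  endfacet
  facet normal -0.9892 0.1468 0.0000
    outer loop
      vertex 1.22 12.95 0.00
      vertex 0.26 6.48 0.00
      vertex 0.26 6.48 8.15
    endloop
  endfacet
  facet normal -0.9892 0.1468 0.0000
    outer loop
      vertex 1.22 12.95 0.00
      vertex 0.26 6.48 8.15
      vertex 1.22 12.95 8.15
    endloop
  endfacet
  facet normal -0.8040 -0.5946 0.0000
    outer loop
      vertex 0.26 6.48 0.00
      vertex 4.15 1.22 0.00
      vertex 4.15 1.22 8.15
    endloop
  endfacet
  facet normal -0.8040 -0.5946 0.0000
    outer loop
      vertex 0.26 6.48 0.00
      vertex 4.15 1.22 8.15
      vertex 0.26 6.48 8.15
    endloop
  endfacet
  facet normal -0.1468 -0.9892 0.0000
    outer loop
      vertex 4.15 1.22 0.00
      vertex 10.62 0.26 0.00
      vertex 10.62 0.26 8.15
    endloop
  endfacet
  facet normal -0.1468 -0.9892 0.0000
    outer loop
      vertex 4.15 1.22 0.00
      vertex 10.62 0.26 8.15
      vertex 4.15 1.22 8.15
    endloop
  endfacet
  facet normal 0.5946 -0.8040 0.0000
    outer loop
      vertex 10.62 0.26 0.00
      vertex 15.88 4.15 0.00
      vertex 15.88 4.15 8.15
    endloop
  endfacet
  facet normal 0.5946 -0.8040 0.0000
    outer loop
      vertex 10.62 0.26 0.00
      vertex 15.88 4.15 8.15
      vertex 10.62 0.26 8.15
    endloop
  endfacet
  facet normal 0.9892 -0.1468 0.0000
    outer loop
      vertex 15.88 4.15 0.00
      vertex 16.84 10.62 0.00
      vertex 16.84 10.62 8.15
    endloop
  endfacet
  facet normal 0.9892 -0.1468 0.0000
    outer loop
      vertex 15.88 4.15 0.00
      vertex 16.84 10.62 8.15
      vertex 15.88 4.15 8.15
    endloop
  endfacet
endsolid part

The G0 Z moves step by Δz≈1.02 mm. Every layer's G1 loop is the same polygon, so the solid is a straight extrusion of it from z=0 to z≈8.15. Closing with flat bottom and top caps and triangulating gives 28 facets — a regular 8-sided prism (a cylinder approximated with 8 flat sides), circumscribed radius ≈ 8.55 mm, height ≈ 8.15 mm.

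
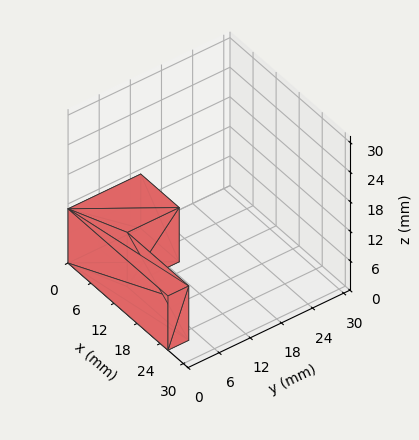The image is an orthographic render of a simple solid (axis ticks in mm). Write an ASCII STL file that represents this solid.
Reading the render: the shape is an L-shaped prism: outer 26 × 14 mm, arm thicknesses ≈ 4 mm (horizontal) and 10 mm (vertical), extruded 11 mm in z (dimensions read to the nearest mm from the axis ticks). For the STL, each face is triangulated and given an outward normal.

solid part
  facet normal 0.0000 0.0000 -1.0000
    outer loop
      vertex 26.0 4.0 0.0
      vertex 26.0 0.0 0.0
      vertex 0.0 0.0 0.0
    endloop
  endfacet
  facet normal 0.0000 0.0000 -1.0000
    outer loop
      vertex 10.0 4.0 0.0
      vertex 26.0 4.0 0.0
      vertex 0.0 0.0 0.0
    endloop
  endfacet
  facet normal 0.0000 0.0000 -1.0000
    outer loop
      vertex 10.0 14.0 0.0
      vertex 10.0 4.0 0.0
      vertex 0.0 0.0 0.0
    endloop
  endfacet
  facet normal 0.0000 0.0000 -1.0000
    outer loop
      vertex 0.0 14.0 0.0
      vertex 10.0 14.0 0.0
      vertex 0.0 0.0 0.0
    endloop
  endfacet
  facet normal 0.0000 0.0000 1.0000
    outer loop
      vertex 0.0 0.0 11.0
      vertex 26.0 0.0 11.0
      vertex 26.0 4.0 11.0
    endloop
  endfacet
  facet normal 0.0000 0.0000 1.0000
    outer loop
      vertex 0.0 0.0 11.0
      vertex 26.0 4.0 11.0
      vertex 10.0 4.0 11.0
    endloop
  endfacet
  facet normal 0.0000 0.0000 1.0000
    outer loop
      vertex 0.0 0.0 11.0
      vertex 10.0 4.0 11.0
      vertex 10.0 14.0 11.0
    endloop
  endfacet
  facet normal 0.0000 0.0000 1.0000
    outer loop
      vertex 0.0 0.0 11.0
      vertex 10.0 14.0 11.0
      vertex 0.0 14.0 11.0
    endloop
  endfacet
  facet normal 0.0000 -1.0000 0.0000
    outer loop
      vertex 0.0 0.0 0.0
      vertex 26.0 0.0 0.0
      vertex 26.0 0.0 11.0
    endloop
  endfacet
  facet normal 0.0000 -1.0000 0.0000
    outer loop
      vertex 0.0 0.0 0.0
      vertex 26.0 0.0 11.0
      vertex 0.0 0.0 11.0
    endloop
  endfacet
  facet normal 1.0000 0.0000 0.0000
    outer loop
      vertex 26.0 0.0 0.0
      vertex 26.0 4.0 0.0
      vertex 26.0 4.0 11.0
    endloop
  endfacet
  facet normal 1.0000 0.0000 0.0000
    outer loop
      vertex 26.0 0.0 0.0
      vertex 26.0 4.0 11.0
      vertex 26.0 0.0 11.0
    endloop
  endfacet
  facet normal 0.0000 1.0000 0.0000
    outer loop
      vertex 26.0 4.0 0.0
      vertex 10.0 4.0 0.0
      vertex 10.0 4.0 11.0
    endloop
  endfacet
  facet normal 0.0000 1.0000 0.0000
    outer loop
      vertex 26.0 4.0 0.0
      vertex 10.0 4.0 11.0
      vertex 26.0 4.0 11.0
    endloop
  endfacet
  facet normal 1.0000 0.0000 0.0000
    outer loop
      vertex 10.0 4.0 0.0
      vertex 10.0 14.0 0.0
      vertex 10.0 14.0 11.0
    endloop
  endfacet
  facet normal 1.0000 0.0000 0.0000
    outer loop
      vertex 10.0 4.0 0.0
      vertex 10.0 14.0 11.0
      vertex 10.0 4.0 11.0
    endloop
  endfacet
  facet normal 0.0000 1.0000 0.0000
    outer loop
      vertex 10.0 14.0 0.0
      vertex 0.0 14.0 0.0
      vertex 0.0 14.0 11.0
    endloop
  endfacet
  facet normal 0.0000 1.0000 0.0000
    outer loop
      vertex 10.0 14.0 0.0
      vertex 0.0 14.0 11.0
      vertex 10.0 14.0 11.0
    endloop
  endfacet
  facet normal -1.0000 0.0000 0.0000
    outer loop
      vertex 0.0 14.0 0.0
      vertex 0.0 0.0 0.0
      vertex 0.0 0.0 11.0
    endloop
  endfacet
  facet normal -1.0000 0.0000 0.0000
    outer loop
      vertex 0.0 14.0 0.0
      vertex 0.0 0.0 11.0
      vertex 0.0 14.0 11.0
    endloop
  endfacet
endsolid part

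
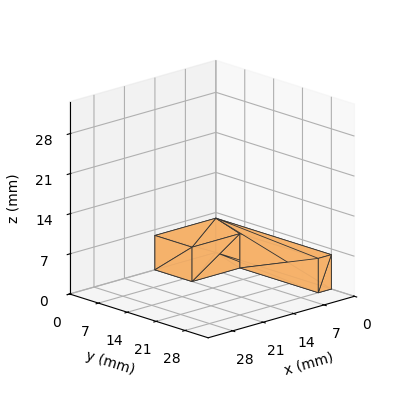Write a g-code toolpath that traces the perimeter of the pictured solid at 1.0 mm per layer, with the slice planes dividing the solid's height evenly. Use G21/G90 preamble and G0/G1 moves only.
Reading the render: the shape is an L-shaped prism: outer 14 × 28 mm, arm thicknesses ≈ 9 mm (horizontal) and 3 mm (vertical), extruded 6 mm in z (dimensions read to the nearest mm from the axis ticks). For the g-code, the solid's height is divided into equal slices at the stated Δz and each level perimeter traced with G1 moves after a G0 lift.

; perimeter-only toolpath
G21 ; units = mm
G90 ; absolute positioning
G28 ; home
; layer 1
G0 Z1.0
G0 X0.0 Y0.0
G1 X14.0 Y0.0
G1 X14.0 Y9.0
G1 X3.0 Y9.0
G1 X3.0 Y28.0
G1 X0.0 Y28.0
G1 X0.0 Y0.0
; layer 2
G0 Z2.0
G0 X0.0 Y0.0
G1 X14.0 Y0.0
G1 X14.0 Y9.0
G1 X3.0 Y9.0
G1 X3.0 Y28.0
G1 X0.0 Y28.0
G1 X0.0 Y0.0
; layer 3
G0 Z3.0
G0 X0.0 Y0.0
G1 X14.0 Y0.0
G1 X14.0 Y9.0
G1 X3.0 Y9.0
G1 X3.0 Y28.0
G1 X0.0 Y28.0
G1 X0.0 Y0.0
; layer 4
G0 Z4.0
G0 X0.0 Y0.0
G1 X14.0 Y0.0
G1 X14.0 Y9.0
G1 X3.0 Y9.0
G1 X3.0 Y28.0
G1 X0.0 Y28.0
G1 X0.0 Y0.0
; layer 5
G0 Z5.0
G0 X0.0 Y0.0
G1 X14.0 Y0.0
G1 X14.0 Y9.0
G1 X3.0 Y9.0
G1 X3.0 Y28.0
G1 X0.0 Y28.0
G1 X0.0 Y0.0
; layer 6
G0 Z6.0
G0 X0.0 Y0.0
G1 X14.0 Y0.0
G1 X14.0 Y9.0
G1 X3.0 Y9.0
G1 X3.0 Y28.0
G1 X0.0 Y28.0
G1 X0.0 Y0.0
M2 ; end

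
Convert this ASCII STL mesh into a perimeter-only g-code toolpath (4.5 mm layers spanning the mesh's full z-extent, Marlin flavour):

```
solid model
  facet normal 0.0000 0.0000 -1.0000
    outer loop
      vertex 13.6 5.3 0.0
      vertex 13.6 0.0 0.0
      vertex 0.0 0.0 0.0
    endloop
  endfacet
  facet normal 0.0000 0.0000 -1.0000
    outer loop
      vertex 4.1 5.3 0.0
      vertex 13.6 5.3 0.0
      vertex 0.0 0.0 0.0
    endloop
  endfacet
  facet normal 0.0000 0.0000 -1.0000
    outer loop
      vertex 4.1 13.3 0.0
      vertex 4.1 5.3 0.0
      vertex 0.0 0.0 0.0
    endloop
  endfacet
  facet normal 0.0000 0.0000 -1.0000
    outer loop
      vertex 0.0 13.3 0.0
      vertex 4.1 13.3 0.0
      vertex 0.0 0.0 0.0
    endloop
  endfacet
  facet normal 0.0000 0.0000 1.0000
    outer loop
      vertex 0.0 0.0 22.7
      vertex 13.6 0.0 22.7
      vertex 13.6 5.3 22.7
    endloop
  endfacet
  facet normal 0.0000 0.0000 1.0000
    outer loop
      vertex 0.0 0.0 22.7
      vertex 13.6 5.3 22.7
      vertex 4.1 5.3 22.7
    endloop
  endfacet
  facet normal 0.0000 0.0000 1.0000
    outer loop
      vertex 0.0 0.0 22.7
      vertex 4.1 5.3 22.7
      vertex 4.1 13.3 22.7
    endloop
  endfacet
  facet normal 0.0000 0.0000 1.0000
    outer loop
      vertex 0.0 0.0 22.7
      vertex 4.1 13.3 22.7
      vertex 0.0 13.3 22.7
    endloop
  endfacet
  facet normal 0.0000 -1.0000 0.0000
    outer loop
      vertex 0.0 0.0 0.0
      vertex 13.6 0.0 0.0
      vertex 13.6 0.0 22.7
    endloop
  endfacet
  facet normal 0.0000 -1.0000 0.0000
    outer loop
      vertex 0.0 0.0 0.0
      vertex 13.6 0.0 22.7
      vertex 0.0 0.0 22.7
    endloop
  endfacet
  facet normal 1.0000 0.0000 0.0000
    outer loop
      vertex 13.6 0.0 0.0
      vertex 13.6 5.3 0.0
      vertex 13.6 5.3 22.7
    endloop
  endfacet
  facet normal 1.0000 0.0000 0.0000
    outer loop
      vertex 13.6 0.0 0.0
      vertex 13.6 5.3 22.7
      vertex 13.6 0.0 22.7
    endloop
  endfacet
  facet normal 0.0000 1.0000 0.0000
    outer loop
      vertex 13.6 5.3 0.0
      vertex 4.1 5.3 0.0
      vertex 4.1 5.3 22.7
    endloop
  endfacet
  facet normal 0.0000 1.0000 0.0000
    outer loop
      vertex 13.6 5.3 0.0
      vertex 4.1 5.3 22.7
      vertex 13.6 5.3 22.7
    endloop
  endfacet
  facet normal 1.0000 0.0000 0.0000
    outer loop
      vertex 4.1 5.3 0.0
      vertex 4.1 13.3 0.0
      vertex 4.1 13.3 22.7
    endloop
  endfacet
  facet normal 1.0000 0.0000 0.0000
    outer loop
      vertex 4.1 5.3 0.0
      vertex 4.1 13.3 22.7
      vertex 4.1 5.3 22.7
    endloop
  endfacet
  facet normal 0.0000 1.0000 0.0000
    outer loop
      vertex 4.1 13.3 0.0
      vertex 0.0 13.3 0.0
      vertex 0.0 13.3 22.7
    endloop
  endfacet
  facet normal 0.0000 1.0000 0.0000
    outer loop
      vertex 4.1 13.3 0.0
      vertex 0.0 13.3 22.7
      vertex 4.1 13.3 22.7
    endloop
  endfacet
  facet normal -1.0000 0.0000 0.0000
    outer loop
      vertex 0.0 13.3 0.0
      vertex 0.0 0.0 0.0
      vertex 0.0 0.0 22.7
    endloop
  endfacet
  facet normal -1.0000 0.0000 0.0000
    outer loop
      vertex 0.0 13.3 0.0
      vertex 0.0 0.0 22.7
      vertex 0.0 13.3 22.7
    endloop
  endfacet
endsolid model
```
; perimeter-only toolpath
G21 ; units = mm
G90 ; absolute positioning
G28 ; home
; layer 1
G0 Z4.5
G0 X0.0 Y0.0
G1 X13.6 Y0.0
G1 X13.6 Y5.3
G1 X4.1 Y5.3
G1 X4.1 Y13.3
G1 X0.0 Y13.3
G1 X0.0 Y0.0
; layer 2
G0 Z9.1
G0 X0.0 Y0.0
G1 X13.6 Y0.0
G1 X13.6 Y5.3
G1 X4.1 Y5.3
G1 X4.1 Y13.3
G1 X0.0 Y13.3
G1 X0.0 Y0.0
; layer 3
G0 Z13.6
G0 X0.0 Y0.0
G1 X13.6 Y0.0
G1 X13.6 Y5.3
G1 X4.1 Y5.3
G1 X4.1 Y13.3
G1 X0.0 Y13.3
G1 X0.0 Y0.0
; layer 4
G0 Z18.2
G0 X0.0 Y0.0
G1 X13.6 Y0.0
G1 X13.6 Y5.3
G1 X4.1 Y5.3
G1 X4.1 Y13.3
G1 X0.0 Y13.3
G1 X0.0 Y0.0
; layer 5
G0 Z22.7
G0 X0.0 Y0.0
G1 X13.6 Y0.0
G1 X13.6 Y5.3
G1 X4.1 Y5.3
G1 X4.1 Y13.3
G1 X0.0 Y13.3
G1 X0.0 Y0.0
M2 ; end

The solid is an L-shaped prism: outer 13.6 × 13.3 mm, arm thicknesses ≈ 5.3 mm (horizontal) and 4.1 mm (vertical), extruded 22.7 mm in z. Slicing at Δz = 4.5 mm — 5 equal slices spanning the solid's height, so layer i sits at z = i·h/5 — gives 5 non-empty perimeters. Each is a 6-segment closed polygon; G0 lifts to the layer z and rapids to the start vertex, then G1 traces the edges.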